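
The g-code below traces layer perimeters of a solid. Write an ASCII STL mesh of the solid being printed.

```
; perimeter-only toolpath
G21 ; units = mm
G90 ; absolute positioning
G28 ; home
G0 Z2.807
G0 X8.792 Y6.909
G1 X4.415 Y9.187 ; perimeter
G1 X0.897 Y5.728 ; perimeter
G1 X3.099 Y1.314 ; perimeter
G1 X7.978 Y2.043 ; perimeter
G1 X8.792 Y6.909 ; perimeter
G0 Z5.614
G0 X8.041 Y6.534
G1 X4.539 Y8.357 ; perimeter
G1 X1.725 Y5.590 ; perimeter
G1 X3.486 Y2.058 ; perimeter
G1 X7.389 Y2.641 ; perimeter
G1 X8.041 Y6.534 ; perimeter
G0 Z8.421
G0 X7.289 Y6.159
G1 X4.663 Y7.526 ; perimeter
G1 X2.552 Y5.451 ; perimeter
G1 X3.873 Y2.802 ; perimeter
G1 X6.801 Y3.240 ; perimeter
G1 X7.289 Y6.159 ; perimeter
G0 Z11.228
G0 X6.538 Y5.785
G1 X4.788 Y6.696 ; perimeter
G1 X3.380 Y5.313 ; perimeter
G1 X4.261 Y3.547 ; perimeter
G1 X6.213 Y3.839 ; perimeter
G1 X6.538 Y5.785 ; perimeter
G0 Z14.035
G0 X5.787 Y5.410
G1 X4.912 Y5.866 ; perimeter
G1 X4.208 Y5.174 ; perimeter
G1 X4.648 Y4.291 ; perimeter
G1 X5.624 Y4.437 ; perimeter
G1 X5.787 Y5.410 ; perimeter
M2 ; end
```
solid part
  facet normal 0.0000 0.0000 -1.0000
    outer loop
      vertex 0.069 5.867 0.000
      vertex 4.291 10.017 0.000
      vertex 9.543 7.283 0.000
    endloop
  endfacet
  facet normal 0.0000 0.0000 -1.0000
    outer loop
      vertex 2.711 0.569 0.000
      vertex 0.069 5.867 0.000
      vertex 9.543 7.283 0.000
    endloop
  endfacet
  facet normal 0.0000 0.0000 -1.0000
    outer loop
      vertex 8.566 1.444 0.000
      vertex 2.711 0.569 0.000
      vertex 9.543 7.283 0.000
    endloop
  endfacet
  facet normal 0.4488 0.8621 0.2351
    outer loop
      vertex 9.543 7.283 0.000
      vertex 4.291 10.017 0.000
      vertex 5.036 5.036 16.842
    endloop
  endfacet
  facet normal -0.6813 0.6932 0.2351
    outer loop
      vertex 4.291 10.017 0.000
      vertex 0.069 5.867 0.000
      vertex 5.036 5.036 16.842
    endloop
  endfacet
  facet normal -0.8698 -0.4338 0.2351
    outer loop
      vertex 0.069 5.867 0.000
      vertex 2.711 0.569 0.000
      vertex 5.036 5.036 16.842
    endloop
  endfacet
  facet normal 0.1437 -0.9613 0.2351
    outer loop
      vertex 2.711 0.569 0.000
      vertex 8.566 1.444 0.000
      vertex 5.036 5.036 16.842
    endloop
  endfacet
  facet normal 0.9586 -0.1604 0.2351
    outer loop
      vertex 8.566 1.444 0.000
      vertex 9.543 7.283 0.000
      vertex 5.036 5.036 16.842
    endloop
  endfacet
endsolid part

The G0 Z moves step by Δz≈2.807 mm. The G1 loops shrink linearly with z, so the solid tapers from its base footprint up to z≈16.8. Closing with a flat bottom cap and the tapered top and triangulating gives 8 facets — a regular 5-sided pyramid, base circumscribed radius ≈ 5.04 mm, apex at z ≈ 16.8 mm.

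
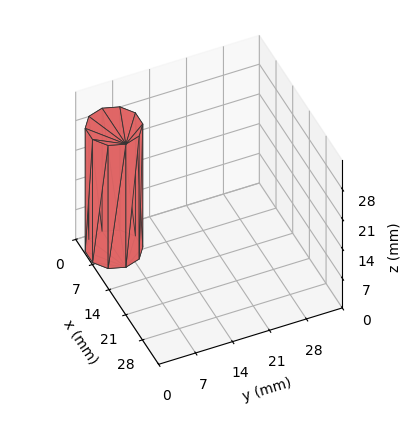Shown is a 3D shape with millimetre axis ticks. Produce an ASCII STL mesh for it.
Reading the render: the shape is a regular 10-sided prism (a cylinder approximated with 10 flat sides), circumscribed radius ≈ 5 mm, height ≈ 29 mm (dimensions read to the nearest mm from the axis ticks). For the STL, each face is triangulated and given an outward normal.

solid part
  facet normal 0.0000 0.0000 -1.0000
    outer loop
      vertex 6.545 9.755 0.000
      vertex 9.045 7.939 0.000
      vertex 10.000 5.000 0.000
    endloop
  endfacet
  facet normal 0.0000 0.0000 -1.0000
    outer loop
      vertex 3.455 9.755 0.000
      vertex 6.545 9.755 0.000
      vertex 10.000 5.000 0.000
    endloop
  endfacet
  facet normal 0.0000 0.0000 -1.0000
    outer loop
      vertex 0.955 7.939 0.000
      vertex 3.455 9.755 0.000
      vertex 10.000 5.000 0.000
    endloop
  endfacet
  facet normal 0.0000 0.0000 -1.0000
    outer loop
      vertex 0.000 5.000 0.000
      vertex 0.955 7.939 0.000
      vertex 10.000 5.000 0.000
    endloop
  endfacet
  facet normal 0.0000 0.0000 -1.0000
    outer loop
      vertex 0.955 2.061 0.000
      vertex 0.000 5.000 0.000
      vertex 10.000 5.000 0.000
    endloop
  endfacet
  facet normal 0.0000 0.0000 -1.0000
    outer loop
      vertex 3.455 0.245 0.000
      vertex 0.955 2.061 0.000
      vertex 10.000 5.000 0.000
    endloop
  endfacet
  facet normal 0.0000 0.0000 -1.0000
    outer loop
      vertex 6.545 0.245 0.000
      vertex 3.455 0.245 0.000
      vertex 10.000 5.000 0.000
    endloop
  endfacet
  facet normal 0.0000 0.0000 -1.0000
    outer loop
      vertex 9.045 2.061 0.000
      vertex 6.545 0.245 0.000
      vertex 10.000 5.000 0.000
    endloop
  endfacet
  facet normal 0.0000 0.0000 1.0000
    outer loop
      vertex 10.000 5.000 29.000
      vertex 9.045 7.939 29.000
      vertex 6.545 9.755 29.000
    endloop
  endfacet
  facet normal 0.0000 0.0000 1.0000
    outer loop
      vertex 10.000 5.000 29.000
      vertex 6.545 9.755 29.000
      vertex 3.455 9.755 29.000
    endloop
  endfacet
  facet normal 0.0000 0.0000 1.0000
    outer loop
      vertex 10.000 5.000 29.000
      vertex 3.455 9.755 29.000
      vertex 0.955 7.939 29.000
    endloop
  endfacet
  facet normal 0.0000 0.0000 1.0000
    outer loop
      vertex 10.000 5.000 29.000
      vertex 0.955 7.939 29.000
      vertex 0.000 5.000 29.000
    endloop
  endfacet
  facet normal 0.0000 0.0000 1.0000
    outer loop
      vertex 10.000 5.000 29.000
      vertex 0.000 5.000 29.000
      vertex 0.955 2.061 29.000
    endloop
  endfacet
  facet normal 0.0000 0.0000 1.0000
    outer loop
      vertex 10.000 5.000 29.000
      vertex 0.955 2.061 29.000
      vertex 3.455 0.245 29.000
    endloop
  endfacet
  facet normal 0.0000 0.0000 1.0000
    outer loop
      vertex 10.000 5.000 29.000
      vertex 3.455 0.245 29.000
      vertex 6.545 0.245 29.000
    endloop
  endfacet
  facet normal 0.0000 0.0000 1.0000
    outer loop
      vertex 10.000 5.000 29.000
      vertex 6.545 0.245 29.000
      vertex 9.045 2.061 29.000
    endloop
  endfacet
  facet normal 0.9511 0.3090 0.0000
    outer loop
      vertex 10.000 5.000 0.000
      vertex 9.045 7.939 0.000
      vertex 9.045 7.939 29.000
    endloop
  endfacet
  facet normal 0.9511 0.3090 0.0000
    outer loop
      vertex 10.000 5.000 0.000
      vertex 9.045 7.939 29.000
      vertex 10.000 5.000 29.000
    endloop
  endfacet
  facet normal 0.5877 0.8091 0.0000
    outer loop
      vertex 9.045 7.939 0.000
      vertex 6.545 9.755 0.000
      vertex 6.545 9.755 29.000
    endloop
  endfacet
  facet normal 0.5877 0.8091 0.0000
    outer loop
      vertex 9.045 7.939 0.000
      vertex 6.545 9.755 29.000
      vertex 9.045 7.939 29.000
    endloop
  endfacet
  facet normal 0.0000 1.0000 0.0000
    outer loop
      vertex 6.545 9.755 0.000
      vertex 3.455 9.755 0.000
      vertex 3.455 9.755 29.000
    endloop
  endfacet
  facet normal 0.0000 1.0000 0.0000
    outer loop
      vertex 6.545 9.755 0.000
      vertex 3.455 9.755 29.000
      vertex 6.545 9.755 29.000
    endloop
  endfacet
  facet normal -0.5877 0.8091 0.0000
    outer loop
      vertex 3.455 9.755 0.000
      vertex 0.955 7.939 0.000
      vertex 0.955 7.939 29.000
    endloop
  endfacet
  facet normal -0.5877 0.8091 0.0000
    outer loop
      vertex 3.455 9.755 0.000
      vertex 0.955 7.939 29.000
      vertex 3.455 9.755 29.000
    endloop
  endfacet
  facet normal -0.9511 0.3090 0.0000
    outer loop
      vertex 0.955 7.939 0.000
      vertex 0.000 5.000 0.000
      vertex 0.000 5.000 29.000
    endloop
  endfacet
  facet normal -0.9511 0.3090 0.0000
    outer loop
      vertex 0.955 7.939 0.000
      vertex 0.000 5.000 29.000
      vertex 0.955 7.939 29.000
    endloop
  endfacet
  facet normal -0.9511 -0.3090 0.0000
    outer loop
      vertex 0.000 5.000 0.000
      vertex 0.955 2.061 0.000
      vertex 0.955 2.061 29.000
    endloop
  endfacet
  facet normal -0.9511 -0.3090 0.0000
    outer loop
      vertex 0.000 5.000 0.000
      vertex 0.955 2.061 29.000
      vertex 0.000 5.000 29.000
    endloop
  endfacet
  facet normal -0.5877 -0.8091 0.0000
    outer loop
      vertex 0.955 2.061 0.000
      vertex 3.455 0.245 0.000
      vertex 3.455 0.245 29.000
    endloop
  endfacet
  facet normal -0.5877 -0.8091 0.0000
    outer loop
      vertex 0.955 2.061 0.000
      vertex 3.455 0.245 29.000
      vertex 0.955 2.061 29.000
    endloop
  endfacet
  facet normal 0.0000 -1.0000 0.0000
    outer loop
      vertex 3.455 0.245 0.000
      vertex 6.545 0.245 0.000
      vertex 6.545 0.245 29.000
    endloop
  endfacet
  facet normal 0.0000 -1.0000 0.0000
    outer loop
      vertex 3.455 0.245 0.000
      vertex 6.545 0.245 29.000
      vertex 3.455 0.245 29.000
    endloop
  endfacet
  facet normal 0.5877 -0.8091 0.0000
    outer loop
      vertex 6.545 0.245 0.000
      vertex 9.045 2.061 0.000
      vertex 9.045 2.061 29.000
    endloop
  endfacet
  facet normal 0.5877 -0.8091 0.0000
    outer loop
      vertex 6.545 0.245 0.000
      vertex 9.045 2.061 29.000
      vertex 6.545 0.245 29.000
    endloop
  endfacet
  facet normal 0.9511 -0.3090 0.0000
    outer loop
      vertex 9.045 2.061 0.000
      vertex 10.000 5.000 0.000
      vertex 10.000 5.000 29.000
    endloop
  endfacet
  facet normal 0.9511 -0.3090 0.0000
    outer loop
      vertex 9.045 2.061 0.000
      vertex 10.000 5.000 29.000
      vertex 9.045 2.061 29.000
    endloop
  endfacet
endsolid part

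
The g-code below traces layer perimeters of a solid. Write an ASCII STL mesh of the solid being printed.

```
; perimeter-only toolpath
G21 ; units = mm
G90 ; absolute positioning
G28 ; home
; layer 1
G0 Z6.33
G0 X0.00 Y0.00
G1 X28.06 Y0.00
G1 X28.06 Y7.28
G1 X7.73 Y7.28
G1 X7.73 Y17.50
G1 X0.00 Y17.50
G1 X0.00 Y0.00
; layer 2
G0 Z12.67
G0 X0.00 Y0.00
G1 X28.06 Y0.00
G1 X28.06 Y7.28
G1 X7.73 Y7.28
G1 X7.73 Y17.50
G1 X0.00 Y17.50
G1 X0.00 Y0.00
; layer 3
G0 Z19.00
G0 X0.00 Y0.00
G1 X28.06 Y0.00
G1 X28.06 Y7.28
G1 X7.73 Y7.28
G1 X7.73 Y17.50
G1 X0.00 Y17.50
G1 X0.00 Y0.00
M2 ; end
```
solid part
  facet normal 0.0000 0.0000 -1.0000
    outer loop
      vertex 28.06 7.28 0.00
      vertex 28.06 0.00 0.00
      vertex 0.00 0.00 0.00
    endloop
  endfacet
  facet normal 0.0000 0.0000 -1.0000
    outer loop
      vertex 7.73 7.28 0.00
      vertex 28.06 7.28 0.00
      vertex 0.00 0.00 0.00
    endloop
  endfacet
  facet normal 0.0000 0.0000 -1.0000
    outer loop
      vertex 7.73 17.50 0.00
      vertex 7.73 7.28 0.00
      vertex 0.00 0.00 0.00
    endloop
  endfacet
  facet normal 0.0000 0.0000 -1.0000
    outer loop
      vertex 0.00 17.50 0.00
      vertex 7.73 17.50 0.00
      vertex 0.00 0.00 0.00
    endloop
  endfacet
  facet normal 0.0000 0.0000 1.0000
    outer loop
      vertex 0.00 0.00 19.00
      vertex 28.06 0.00 19.00
      vertex 28.06 7.28 19.00
    endloop
  endfacet
  facet normal 0.0000 0.0000 1.0000
    outer loop
      vertex 0.00 0.00 19.00
      vertex 28.06 7.28 19.00
      vertex 7.73 7.28 19.00
    endloop
  endfacet
  facet normal 0.0000 0.0000 1.0000
    outer loop
      vertex 0.00 0.00 19.00
      vertex 7.73 7.28 19.00
      vertex 7.73 17.50 19.00
    endloop
  endfacet
  facet normal 0.0000 0.0000 1.0000
    outer loop
      vertex 0.00 0.00 19.00
      vertex 7.73 17.50 19.00
      vertex 0.00 17.50 19.00
    endloop
  endfacet
  facet normal 0.0000 -1.0000 0.0000
    outer loop
      vertex 0.00 0.00 0.00
      vertex 28.06 0.00 0.00
      vertex 28.06 0.00 19.00
    endloop
  endfacet
  facet normal 0.0000 -1.0000 0.0000
    outer loop
      vertex 0.00 0.00 0.00
      vertex 28.06 0.00 19.00
      vertex 0.00 0.00 19.00
    endloop
  endfacet
  facet normal 1.0000 0.0000 0.0000
    outer loop
      vertex 28.06 0.00 0.00
      vertex 28.06 7.28 0.00
      vertex 28.06 7.28 19.00
    endloop
  endfacet
  facet normal 1.0000 0.0000 0.0000
    outer loop
      vertex 28.06 0.00 0.00
      vertex 28.06 7.28 19.00
      vertex 28.06 0.00 19.00
    endloop
  endfacet
  facet normal 0.0000 1.0000 0.0000
    outer loop
      vertex 28.06 7.28 0.00
      vertex 7.73 7.28 0.00
      vertex 7.73 7.28 19.00
    endloop
  endfacet
  facet normal 0.0000 1.0000 0.0000
    outer loop
      vertex 28.06 7.28 0.00
      vertex 7.73 7.28 19.00
      vertex 28.06 7.28 19.00
    endloop
  endfacet
  facet normal 1.0000 0.0000 0.0000
    outer loop
      vertex 7.73 7.28 0.00
      vertex 7.73 17.50 0.00
      vertex 7.73 17.50 19.00
    endloop
  endfacet
  facet normal 1.0000 0.0000 0.0000
    outer loop
      vertex 7.73 7.28 0.00
      vertex 7.73 17.50 19.00
      vertex 7.73 7.28 19.00
    endloop
  endfacet
  facet normal 0.0000 1.0000 0.0000
    outer loop
      vertex 7.73 17.50 0.00
      vertex 0.00 17.50 0.00
      vertex 0.00 17.50 19.00
    endloop
  endfacet
  facet normal 0.0000 1.0000 0.0000
    outer loop
      vertex 7.73 17.50 0.00
      vertex 0.00 17.50 19.00
      vertex 7.73 17.50 19.00
    endloop
  endfacet
  facet normal -1.0000 0.0000 0.0000
    outer loop
      vertex 0.00 17.50 0.00
      vertex 0.00 0.00 0.00
      vertex 0.00 0.00 19.00
    endloop
  endfacet
  facet normal -1.0000 0.0000 0.0000
    outer loop
      vertex 0.00 17.50 0.00
      vertex 0.00 0.00 19.00
      vertex 0.00 17.50 19.00
    endloop
  endfacet
endsolid part

The G0 Z moves step by Δz≈6.33 mm. Every layer's G1 loop is the same polygon, so the solid is a straight extrusion of it from z=0 to z≈19. Closing with flat bottom and top caps and triangulating gives 20 facets — an L-shaped prism: outer 28.1 × 17.5 mm, arm thicknesses ≈ 7.28 mm (horizontal) and 7.73 mm (vertical), extruded 19 mm in z.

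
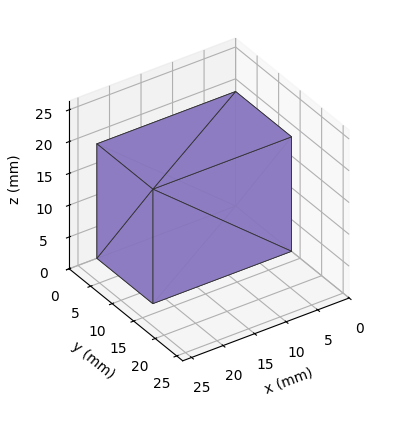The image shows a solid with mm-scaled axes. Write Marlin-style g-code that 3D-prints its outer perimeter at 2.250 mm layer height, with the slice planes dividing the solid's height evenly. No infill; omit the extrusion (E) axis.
Reading the render: the shape is a rectangular box, roughly 22 × 13 mm footprint and 18 mm tall (dimensions read to the nearest mm from the axis ticks). For the g-code, the solid's height is divided into equal slices at the stated Δz and each level perimeter traced with G1 moves after a G0 lift.

; perimeter-only toolpath
G21 ; units = mm
G90 ; absolute positioning
G28 ; home
; layer 1
G0 Z2.250
G0 X0.000 Y0.000
G1 X22.000 Y0.000
G1 X22.000 Y13.000
G1 X0.000 Y13.000
G1 X0.000 Y0.000
; layer 2
G0 Z4.500
G0 X0.000 Y0.000
G1 X22.000 Y0.000
G1 X22.000 Y13.000
G1 X0.000 Y13.000
G1 X0.000 Y0.000
; layer 3
G0 Z6.750
G0 X0.000 Y0.000
G1 X22.000 Y0.000
G1 X22.000 Y13.000
G1 X0.000 Y13.000
G1 X0.000 Y0.000
; layer 4
G0 Z9.000
G0 X0.000 Y0.000
G1 X22.000 Y0.000
G1 X22.000 Y13.000
G1 X0.000 Y13.000
G1 X0.000 Y0.000
; layer 5
G0 Z11.250
G0 X0.000 Y0.000
G1 X22.000 Y0.000
G1 X22.000 Y13.000
G1 X0.000 Y13.000
G1 X0.000 Y0.000
; layer 6
G0 Z13.500
G0 X0.000 Y0.000
G1 X22.000 Y0.000
G1 X22.000 Y13.000
G1 X0.000 Y13.000
G1 X0.000 Y0.000
; layer 7
G0 Z15.750
G0 X0.000 Y0.000
G1 X22.000 Y0.000
G1 X22.000 Y13.000
G1 X0.000 Y13.000
G1 X0.000 Y0.000
; layer 8
G0 Z18.000
G0 X0.000 Y0.000
G1 X22.000 Y0.000
G1 X22.000 Y13.000
G1 X0.000 Y13.000
G1 X0.000 Y0.000
M2 ; end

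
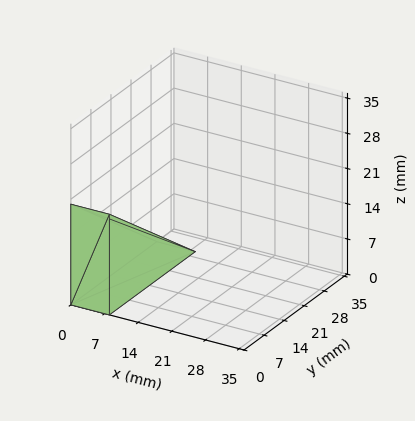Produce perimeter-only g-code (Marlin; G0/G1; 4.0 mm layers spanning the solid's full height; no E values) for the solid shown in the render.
Reading the render: the shape is a wedge (ramp): 8 × 30 mm base, rising to 20 mm along the y=0 edge and sloping linearly to z=0 at y=30 (dimensions read to the nearest mm from the axis ticks). For the g-code, the solid's height is divided into equal slices at the stated Δz and each level perimeter traced with G1 moves after a G0 lift.

; perimeter-only toolpath
G21 ; units = mm
G90 ; absolute positioning
G28 ; home
; layer 1
G0 Z4.0
G0 X0.0 Y0.0
G1 X8.0 Y0.0
G1 X8.0 Y24.0
G1 X0.0 Y24.0
G1 X0.0 Y0.0
; layer 2
G0 Z8.0
G0 X0.0 Y0.0
G1 X8.0 Y0.0
G1 X8.0 Y18.0
G1 X0.0 Y18.0
G1 X0.0 Y0.0
; layer 3
G0 Z12.0
G0 X0.0 Y0.0
G1 X8.0 Y0.0
G1 X8.0 Y12.0
G1 X0.0 Y12.0
G1 X0.0 Y0.0
; layer 4
G0 Z16.0
G0 X0.0 Y0.0
G1 X8.0 Y0.0
G1 X8.0 Y6.0
G1 X0.0 Y6.0
G1 X0.0 Y0.0
M2 ; end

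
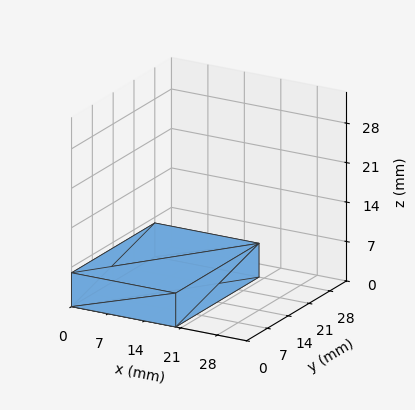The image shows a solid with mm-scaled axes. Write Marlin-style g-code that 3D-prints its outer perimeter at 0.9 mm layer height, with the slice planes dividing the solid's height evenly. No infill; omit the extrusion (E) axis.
Reading the render: the shape is a rectangular box, roughly 20 × 28 mm footprint and 6 mm tall (dimensions read to the nearest mm from the axis ticks). For the g-code, the solid's height is divided into equal slices at the stated Δz and each level perimeter traced with G1 moves after a G0 lift.

; perimeter-only toolpath
G21 ; units = mm
G90 ; absolute positioning
G28 ; home
; layer 1
G0 Z0.9
G0 X0.0 Y0.0
G1 X20.0 Y0.0
G1 X20.0 Y28.0
G1 X0.0 Y28.0
G1 X0.0 Y0.0
; layer 2
G0 Z1.7
G0 X0.0 Y0.0
G1 X20.0 Y0.0
G1 X20.0 Y28.0
G1 X0.0 Y28.0
G1 X0.0 Y0.0
; layer 3
G0 Z2.6
G0 X0.0 Y0.0
G1 X20.0 Y0.0
G1 X20.0 Y28.0
G1 X0.0 Y28.0
G1 X0.0 Y0.0
; layer 4
G0 Z3.4
G0 X0.0 Y0.0
G1 X20.0 Y0.0
G1 X20.0 Y28.0
G1 X0.0 Y28.0
G1 X0.0 Y0.0
; layer 5
G0 Z4.3
G0 X0.0 Y0.0
G1 X20.0 Y0.0
G1 X20.0 Y28.0
G1 X0.0 Y28.0
G1 X0.0 Y0.0
; layer 6
G0 Z5.1
G0 X0.0 Y0.0
G1 X20.0 Y0.0
G1 X20.0 Y28.0
G1 X0.0 Y28.0
G1 X0.0 Y0.0
; layer 7
G0 Z6.0
G0 X0.0 Y0.0
G1 X20.0 Y0.0
G1 X20.0 Y28.0
G1 X0.0 Y28.0
G1 X0.0 Y0.0
M2 ; end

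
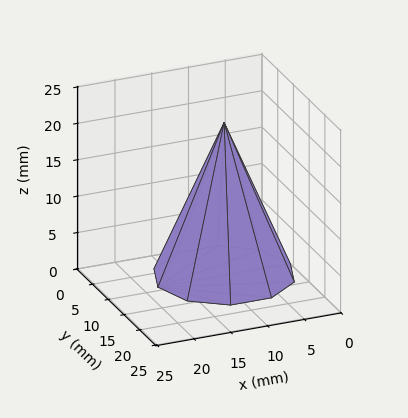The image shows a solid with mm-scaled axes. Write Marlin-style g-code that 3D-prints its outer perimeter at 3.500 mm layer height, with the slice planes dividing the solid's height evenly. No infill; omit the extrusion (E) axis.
Reading the render: the shape is a regular 10-sided pyramid, base circumscribed radius ≈ 9 mm, apex at z ≈ 21 mm (dimensions read to the nearest mm from the axis ticks). For the g-code, the solid's height is divided into equal slices at the stated Δz and each level perimeter traced with G1 moves after a G0 lift.

; perimeter-only toolpath
G21 ; units = mm
G90 ; absolute positioning
G28 ; home
; layer 1
G0 Z3.500
G0 X16.500 Y9.000
G1 X15.067 Y13.408
G1 X11.318 Y16.133
G1 X6.682 Y16.133
G1 X2.932 Y13.408
G1 X1.500 Y9.000
G1 X2.932 Y4.592
G1 X6.682 Y1.867
G1 X11.318 Y1.867
G1 X15.067 Y4.592
G1 X16.500 Y9.000
; layer 2
G0 Z7.000
G0 X15.000 Y9.000
G1 X13.854 Y12.527
G1 X10.854 Y14.707
G1 X7.146 Y14.707
G1 X4.146 Y12.527
G1 X3.000 Y9.000
G1 X4.146 Y5.473
G1 X7.146 Y3.293
G1 X10.854 Y3.293
G1 X13.854 Y5.473
G1 X15.000 Y9.000
; layer 3
G0 Z10.500
G0 X13.500 Y9.000
G1 X12.640 Y11.645
G1 X10.390 Y13.280
G1 X7.610 Y13.280
G1 X5.359 Y11.645
G1 X4.500 Y9.000
G1 X5.359 Y6.355
G1 X7.610 Y4.720
G1 X10.390 Y4.720
G1 X12.640 Y6.355
G1 X13.500 Y9.000
; layer 4
G0 Z14.000
G0 X12.000 Y9.000
G1 X11.427 Y10.763
G1 X9.927 Y11.853
G1 X8.073 Y11.853
G1 X6.573 Y10.763
G1 X6.000 Y9.000
G1 X6.573 Y7.237
G1 X8.073 Y6.147
G1 X9.927 Y6.147
G1 X11.427 Y7.237
G1 X12.000 Y9.000
; layer 5
G0 Z17.500
G0 X10.500 Y9.000
G1 X10.213 Y9.882
G1 X9.463 Y10.427
G1 X8.537 Y10.427
G1 X7.787 Y9.882
G1 X7.500 Y9.000
G1 X7.787 Y8.118
G1 X8.537 Y7.573
G1 X9.463 Y7.573
G1 X10.213 Y8.118
G1 X10.500 Y9.000
M2 ; end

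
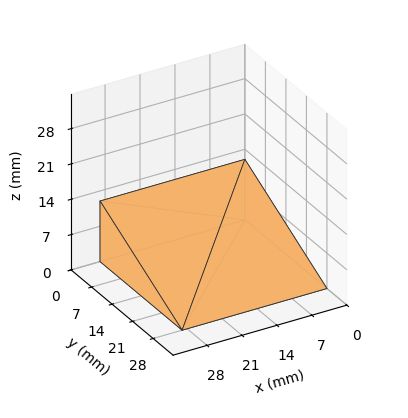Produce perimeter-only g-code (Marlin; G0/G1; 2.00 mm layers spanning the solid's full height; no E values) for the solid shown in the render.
Reading the render: the shape is a wedge (ramp): 29 × 28 mm base, rising to 12 mm along the y=0 edge and sloping linearly to z=0 at y=28 (dimensions read to the nearest mm from the axis ticks). For the g-code, the solid's height is divided into equal slices at the stated Δz and each level perimeter traced with G1 moves after a G0 lift.

; perimeter-only toolpath
G21 ; units = mm
G90 ; absolute positioning
G28 ; home
; layer 1
G0 Z2.00
G0 X0.00 Y0.00
G1 X29.00 Y0.00
G1 X29.00 Y23.33
G1 X0.00 Y23.33
G1 X0.00 Y0.00
; layer 2
G0 Z4.00
G0 X0.00 Y0.00
G1 X29.00 Y0.00
G1 X29.00 Y18.67
G1 X0.00 Y18.67
G1 X0.00 Y0.00
; layer 3
G0 Z6.00
G0 X0.00 Y0.00
G1 X29.00 Y0.00
G1 X29.00 Y14.00
G1 X0.00 Y14.00
G1 X0.00 Y0.00
; layer 4
G0 Z8.00
G0 X0.00 Y0.00
G1 X29.00 Y0.00
G1 X29.00 Y9.33
G1 X0.00 Y9.33
G1 X0.00 Y0.00
; layer 5
G0 Z10.00
G0 X0.00 Y0.00
G1 X29.00 Y0.00
G1 X29.00 Y4.67
G1 X0.00 Y4.67
G1 X0.00 Y0.00
M2 ; end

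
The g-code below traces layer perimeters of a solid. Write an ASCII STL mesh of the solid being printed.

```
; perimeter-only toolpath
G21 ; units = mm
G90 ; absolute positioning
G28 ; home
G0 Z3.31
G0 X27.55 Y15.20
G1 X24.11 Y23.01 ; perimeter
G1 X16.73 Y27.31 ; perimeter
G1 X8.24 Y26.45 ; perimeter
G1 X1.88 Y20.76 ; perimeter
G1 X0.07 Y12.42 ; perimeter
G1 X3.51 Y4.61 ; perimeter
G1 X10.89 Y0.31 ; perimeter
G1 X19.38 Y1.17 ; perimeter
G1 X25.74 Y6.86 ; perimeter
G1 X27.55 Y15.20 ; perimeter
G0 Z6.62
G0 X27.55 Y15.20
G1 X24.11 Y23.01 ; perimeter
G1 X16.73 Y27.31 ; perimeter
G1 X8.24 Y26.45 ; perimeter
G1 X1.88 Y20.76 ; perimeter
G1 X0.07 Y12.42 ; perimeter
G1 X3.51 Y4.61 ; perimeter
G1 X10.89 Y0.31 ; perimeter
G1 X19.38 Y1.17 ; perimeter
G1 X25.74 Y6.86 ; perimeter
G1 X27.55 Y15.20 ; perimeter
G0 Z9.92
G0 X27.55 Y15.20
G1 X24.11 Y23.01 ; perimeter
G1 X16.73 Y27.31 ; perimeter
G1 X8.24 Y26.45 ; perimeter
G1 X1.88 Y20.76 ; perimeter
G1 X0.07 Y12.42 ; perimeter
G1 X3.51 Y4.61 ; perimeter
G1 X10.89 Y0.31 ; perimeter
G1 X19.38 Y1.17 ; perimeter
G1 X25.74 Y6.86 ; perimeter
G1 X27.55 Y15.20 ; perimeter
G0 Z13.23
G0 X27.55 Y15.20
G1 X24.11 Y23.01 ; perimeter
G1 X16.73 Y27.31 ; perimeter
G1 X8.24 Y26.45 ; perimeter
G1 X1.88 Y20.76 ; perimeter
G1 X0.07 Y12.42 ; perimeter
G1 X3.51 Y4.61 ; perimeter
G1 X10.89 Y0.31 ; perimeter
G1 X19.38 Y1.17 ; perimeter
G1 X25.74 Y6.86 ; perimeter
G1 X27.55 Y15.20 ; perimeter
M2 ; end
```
solid part
  facet normal 0.0000 0.0000 -1.0000
    outer loop
      vertex 16.73 27.31 0.00
      vertex 24.11 23.01 0.00
      vertex 27.55 15.20 0.00
    endloop
  endfacet
  facet normal 0.0000 0.0000 -1.0000
    outer loop
      vertex 8.24 26.45 0.00
      vertex 16.73 27.31 0.00
      vertex 27.55 15.20 0.00
    endloop
  endfacet
  facet normal 0.0000 0.0000 -1.0000
    outer loop
      vertex 1.88 20.76 0.00
      vertex 8.24 26.45 0.00
      vertex 27.55 15.20 0.00
    endloop
  endfacet
  facet normal 0.0000 0.0000 -1.0000
    outer loop
      vertex 0.07 12.42 0.00
      vertex 1.88 20.76 0.00
      vertex 27.55 15.20 0.00
    endloop
  endfacet
  facet normal 0.0000 0.0000 -1.0000
    outer loop
      vertex 3.51 4.61 0.00
      vertex 0.07 12.42 0.00
      vertex 27.55 15.20 0.00
    endloop
  endfacet
  facet normal 0.0000 0.0000 -1.0000
    outer loop
      vertex 10.89 0.31 0.00
      vertex 3.51 4.61 0.00
      vertex 27.55 15.20 0.00
    endloop
  endfacet
  facet normal 0.0000 0.0000 -1.0000
    outer loop
      vertex 19.38 1.17 0.00
      vertex 10.89 0.31 0.00
      vertex 27.55 15.20 0.00
    endloop
  endfacet
  facet normal 0.0000 0.0000 -1.0000
    outer loop
      vertex 25.74 6.86 0.00
      vertex 19.38 1.17 0.00
      vertex 27.55 15.20 0.00
    endloop
  endfacet
  facet normal 0.0000 0.0000 1.0000
    outer loop
      vertex 27.55 15.20 13.23
      vertex 24.11 23.01 13.23
      vertex 16.73 27.31 13.23
    endloop
  endfacet
  facet normal 0.0000 0.0000 1.0000
    outer loop
      vertex 27.55 15.20 13.23
      vertex 16.73 27.31 13.23
      vertex 8.24 26.45 13.23
    endloop
  endfacet
  facet normal 0.0000 0.0000 1.0000
    outer loop
      vertex 27.55 15.20 13.23
      vertex 8.24 26.45 13.23
      vertex 1.88 20.76 13.23
    endloop
  endfacet
  facet normal 0.0000 0.0000 1.0000
    outer loop
      vertex 27.55 15.20 13.23
      vertex 1.88 20.76 13.23
      vertex 0.07 12.42 13.23
    endloop
  endfacet
  facet normal 0.0000 0.0000 1.0000
    outer loop
      vertex 27.55 15.20 13.23
      vertex 0.07 12.42 13.23
      vertex 3.51 4.61 13.23
    endloop
  endfacet
  facet normal 0.0000 0.0000 1.0000
    outer loop
      vertex 27.55 15.20 13.23
      vertex 3.51 4.61 13.23
      vertex 10.89 0.31 13.23
    endloop
  endfacet
  facet normal 0.0000 0.0000 1.0000
    outer loop
      vertex 27.55 15.20 13.23
      vertex 10.89 0.31 13.23
      vertex 19.38 1.17 13.23
    endloop
  endfacet
  facet normal 0.0000 0.0000 1.0000
    outer loop
      vertex 27.55 15.20 13.23
      vertex 19.38 1.17 13.23
      vertex 25.74 6.86 13.23
    endloop
  endfacet
  facet normal 0.9152 0.4031 0.0000
    outer loop
      vertex 27.55 15.20 0.00
      vertex 24.11 23.01 0.00
      vertex 24.11 23.01 13.23
    endloop
  endfacet
  facet normal 0.9152 0.4031 0.0000
    outer loop
      vertex 27.55 15.20 0.00
      vertex 24.11 23.01 13.23
      vertex 27.55 15.20 13.23
    endloop
  endfacet
  facet normal 0.5034 0.8640 0.0000
    outer loop
      vertex 24.11 23.01 0.00
      vertex 16.73 27.31 0.00
      vertex 16.73 27.31 13.23
    endloop
  endfacet
  facet normal 0.5034 0.8640 0.0000
    outer loop
      vertex 24.11 23.01 0.00
      vertex 16.73 27.31 13.23
      vertex 24.11 23.01 13.23
    endloop
  endfacet
  facet normal -0.1008 0.9949 0.0000
    outer loop
      vertex 16.73 27.31 0.00
      vertex 8.24 26.45 0.00
      vertex 8.24 26.45 13.23
    endloop
  endfacet
  facet normal -0.1008 0.9949 0.0000
    outer loop
      vertex 16.73 27.31 0.00
      vertex 8.24 26.45 13.23
      vertex 16.73 27.31 13.23
    endloop
  endfacet
  facet normal -0.6668 0.7453 0.0000
    outer loop
      vertex 8.24 26.45 0.00
      vertex 1.88 20.76 0.00
      vertex 1.88 20.76 13.23
    endloop
  endfacet
  facet normal -0.6668 0.7453 0.0000
    outer loop
      vertex 8.24 26.45 0.00
      vertex 1.88 20.76 13.23
      vertex 8.24 26.45 13.23
    endloop
  endfacet
  facet normal -0.9773 0.2121 0.0000
    outer loop
      vertex 1.88 20.76 0.00
      vertex 0.07 12.42 0.00
      vertex 0.07 12.42 13.23
    endloop
  endfacet
  facet normal -0.9773 0.2121 0.0000
    outer loop
      vertex 1.88 20.76 0.00
      vertex 0.07 12.42 13.23
      vertex 1.88 20.76 13.23
    endloop
  endfacet
  facet normal -0.9152 -0.4031 0.0000
    outer loop
      vertex 0.07 12.42 0.00
      vertex 3.51 4.61 0.00
      vertex 3.51 4.61 13.23
    endloop
  endfacet
  facet normal -0.9152 -0.4031 0.0000
    outer loop
      vertex 0.07 12.42 0.00
      vertex 3.51 4.61 13.23
      vertex 0.07 12.42 13.23
    endloop
  endfacet
  facet normal -0.5034 -0.8640 0.0000
    outer loop
      vertex 3.51 4.61 0.00
      vertex 10.89 0.31 0.00
      vertex 10.89 0.31 13.23
    endloop
  endfacet
  facet normal -0.5034 -0.8640 0.0000
    outer loop
      vertex 3.51 4.61 0.00
      vertex 10.89 0.31 13.23
      vertex 3.51 4.61 13.23
    endloop
  endfacet
  facet normal 0.1008 -0.9949 0.0000
    outer loop
      vertex 10.89 0.31 0.00
      vertex 19.38 1.17 0.00
      vertex 19.38 1.17 13.23
    endloop
  endfacet
  facet normal 0.1008 -0.9949 0.0000
    outer loop
      vertex 10.89 0.31 0.00
      vertex 19.38 1.17 13.23
      vertex 10.89 0.31 13.23
    endloop
  endfacet
  facet normal 0.6668 -0.7453 0.0000
    outer loop
      vertex 19.38 1.17 0.00
      vertex 25.74 6.86 0.00
      vertex 25.74 6.86 13.23
    endloop
  endfacet
  facet normal 0.6668 -0.7453 0.0000
    outer loop
      vertex 19.38 1.17 0.00
      vertex 25.74 6.86 13.23
      vertex 19.38 1.17 13.23
    endloop
  endfacet
  facet normal 0.9773 -0.2121 0.0000
    outer loop
      vertex 25.74 6.86 0.00
      vertex 27.55 15.20 0.00
      vertex 27.55 15.20 13.23
    endloop
  endfacet
  facet normal 0.9773 -0.2121 0.0000
    outer loop
      vertex 25.74 6.86 0.00
      vertex 27.55 15.20 13.23
      vertex 25.74 6.86 13.23
    endloop
  endfacet
endsolid part

The G0 Z moves step by Δz≈3.31 mm. Every layer's G1 loop is the same polygon, so the solid is a straight extrusion of it from z=0 to z≈13.2. Closing with flat bottom and top caps and triangulating gives 36 facets — a regular 10-sided prism (a cylinder approximated with 10 flat sides), circumscribed radius ≈ 13.8 mm, height ≈ 13.2 mm.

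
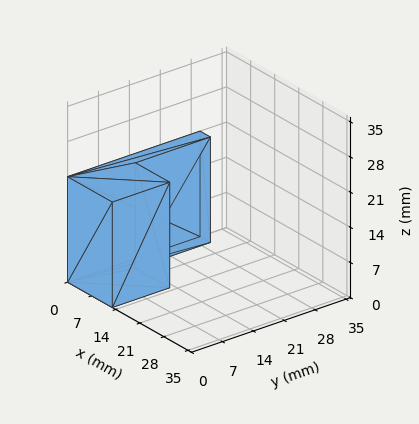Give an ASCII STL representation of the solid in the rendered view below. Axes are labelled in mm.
Reading the render: the shape is an L-shaped prism: outer 13 × 30 mm, arm thicknesses ≈ 13 mm (horizontal) and 3 mm (vertical), extruded 21 mm in z (dimensions read to the nearest mm from the axis ticks). For the STL, each face is triangulated and given an outward normal.

solid part
  facet normal 0.0000 0.0000 -1.0000
    outer loop
      vertex 13.00 13.00 0.00
      vertex 13.00 0.00 0.00
      vertex 0.00 0.00 0.00
    endloop
  endfacet
  facet normal 0.0000 0.0000 -1.0000
    outer loop
      vertex 3.00 13.00 0.00
      vertex 13.00 13.00 0.00
      vertex 0.00 0.00 0.00
    endloop
  endfacet
  facet normal 0.0000 0.0000 -1.0000
    outer loop
      vertex 3.00 30.00 0.00
      vertex 3.00 13.00 0.00
      vertex 0.00 0.00 0.00
    endloop
  endfacet
  facet normal 0.0000 0.0000 -1.0000
    outer loop
      vertex 0.00 30.00 0.00
      vertex 3.00 30.00 0.00
      vertex 0.00 0.00 0.00
    endloop
  endfacet
  facet normal 0.0000 0.0000 1.0000
    outer loop
      vertex 0.00 0.00 21.00
      vertex 13.00 0.00 21.00
      vertex 13.00 13.00 21.00
    endloop
  endfacet
  facet normal 0.0000 0.0000 1.0000
    outer loop
      vertex 0.00 0.00 21.00
      vertex 13.00 13.00 21.00
      vertex 3.00 13.00 21.00
    endloop
  endfacet
  facet normal 0.0000 0.0000 1.0000
    outer loop
      vertex 0.00 0.00 21.00
      vertex 3.00 13.00 21.00
      vertex 3.00 30.00 21.00
    endloop
  endfacet
  facet normal 0.0000 0.0000 1.0000
    outer loop
      vertex 0.00 0.00 21.00
      vertex 3.00 30.00 21.00
      vertex 0.00 30.00 21.00
    endloop
  endfacet
  facet normal 0.0000 -1.0000 0.0000
    outer loop
      vertex 0.00 0.00 0.00
      vertex 13.00 0.00 0.00
      vertex 13.00 0.00 21.00
    endloop
  endfacet
  facet normal 0.0000 -1.0000 0.0000
    outer loop
      vertex 0.00 0.00 0.00
      vertex 13.00 0.00 21.00
      vertex 0.00 0.00 21.00
    endloop
  endfacet
  facet normal 1.0000 0.0000 0.0000
    outer loop
      vertex 13.00 0.00 0.00
      vertex 13.00 13.00 0.00
      vertex 13.00 13.00 21.00
    endloop
  endfacet
  facet normal 1.0000 0.0000 0.0000
    outer loop
      vertex 13.00 0.00 0.00
      vertex 13.00 13.00 21.00
      vertex 13.00 0.00 21.00
    endloop
  endfacet
  facet normal 0.0000 1.0000 0.0000
    outer loop
      vertex 13.00 13.00 0.00
      vertex 3.00 13.00 0.00
      vertex 3.00 13.00 21.00
    endloop
  endfacet
  facet normal 0.0000 1.0000 0.0000
    outer loop
      vertex 13.00 13.00 0.00
      vertex 3.00 13.00 21.00
      vertex 13.00 13.00 21.00
    endloop
  endfacet
  facet normal 1.0000 0.0000 0.0000
    outer loop
      vertex 3.00 13.00 0.00
      vertex 3.00 30.00 0.00
      vertex 3.00 30.00 21.00
    endloop
  endfacet
  facet normal 1.0000 0.0000 0.0000
    outer loop
      vertex 3.00 13.00 0.00
      vertex 3.00 30.00 21.00
      vertex 3.00 13.00 21.00
    endloop
  endfacet
  facet normal 0.0000 1.0000 0.0000
    outer loop
      vertex 3.00 30.00 0.00
      vertex 0.00 30.00 0.00
      vertex 0.00 30.00 21.00
    endloop
  endfacet
  facet normal 0.0000 1.0000 0.0000
    outer loop
      vertex 3.00 30.00 0.00
      vertex 0.00 30.00 21.00
      vertex 3.00 30.00 21.00
    endloop
  endfacet
  facet normal -1.0000 0.0000 0.0000
    outer loop
      vertex 0.00 30.00 0.00
      vertex 0.00 0.00 0.00
      vertex 0.00 0.00 21.00
    endloop
  endfacet
  facet normal -1.0000 0.0000 0.0000
    outer loop
      vertex 0.00 30.00 0.00
      vertex 0.00 0.00 21.00
      vertex 0.00 30.00 21.00
    endloop
  endfacet
endsolid part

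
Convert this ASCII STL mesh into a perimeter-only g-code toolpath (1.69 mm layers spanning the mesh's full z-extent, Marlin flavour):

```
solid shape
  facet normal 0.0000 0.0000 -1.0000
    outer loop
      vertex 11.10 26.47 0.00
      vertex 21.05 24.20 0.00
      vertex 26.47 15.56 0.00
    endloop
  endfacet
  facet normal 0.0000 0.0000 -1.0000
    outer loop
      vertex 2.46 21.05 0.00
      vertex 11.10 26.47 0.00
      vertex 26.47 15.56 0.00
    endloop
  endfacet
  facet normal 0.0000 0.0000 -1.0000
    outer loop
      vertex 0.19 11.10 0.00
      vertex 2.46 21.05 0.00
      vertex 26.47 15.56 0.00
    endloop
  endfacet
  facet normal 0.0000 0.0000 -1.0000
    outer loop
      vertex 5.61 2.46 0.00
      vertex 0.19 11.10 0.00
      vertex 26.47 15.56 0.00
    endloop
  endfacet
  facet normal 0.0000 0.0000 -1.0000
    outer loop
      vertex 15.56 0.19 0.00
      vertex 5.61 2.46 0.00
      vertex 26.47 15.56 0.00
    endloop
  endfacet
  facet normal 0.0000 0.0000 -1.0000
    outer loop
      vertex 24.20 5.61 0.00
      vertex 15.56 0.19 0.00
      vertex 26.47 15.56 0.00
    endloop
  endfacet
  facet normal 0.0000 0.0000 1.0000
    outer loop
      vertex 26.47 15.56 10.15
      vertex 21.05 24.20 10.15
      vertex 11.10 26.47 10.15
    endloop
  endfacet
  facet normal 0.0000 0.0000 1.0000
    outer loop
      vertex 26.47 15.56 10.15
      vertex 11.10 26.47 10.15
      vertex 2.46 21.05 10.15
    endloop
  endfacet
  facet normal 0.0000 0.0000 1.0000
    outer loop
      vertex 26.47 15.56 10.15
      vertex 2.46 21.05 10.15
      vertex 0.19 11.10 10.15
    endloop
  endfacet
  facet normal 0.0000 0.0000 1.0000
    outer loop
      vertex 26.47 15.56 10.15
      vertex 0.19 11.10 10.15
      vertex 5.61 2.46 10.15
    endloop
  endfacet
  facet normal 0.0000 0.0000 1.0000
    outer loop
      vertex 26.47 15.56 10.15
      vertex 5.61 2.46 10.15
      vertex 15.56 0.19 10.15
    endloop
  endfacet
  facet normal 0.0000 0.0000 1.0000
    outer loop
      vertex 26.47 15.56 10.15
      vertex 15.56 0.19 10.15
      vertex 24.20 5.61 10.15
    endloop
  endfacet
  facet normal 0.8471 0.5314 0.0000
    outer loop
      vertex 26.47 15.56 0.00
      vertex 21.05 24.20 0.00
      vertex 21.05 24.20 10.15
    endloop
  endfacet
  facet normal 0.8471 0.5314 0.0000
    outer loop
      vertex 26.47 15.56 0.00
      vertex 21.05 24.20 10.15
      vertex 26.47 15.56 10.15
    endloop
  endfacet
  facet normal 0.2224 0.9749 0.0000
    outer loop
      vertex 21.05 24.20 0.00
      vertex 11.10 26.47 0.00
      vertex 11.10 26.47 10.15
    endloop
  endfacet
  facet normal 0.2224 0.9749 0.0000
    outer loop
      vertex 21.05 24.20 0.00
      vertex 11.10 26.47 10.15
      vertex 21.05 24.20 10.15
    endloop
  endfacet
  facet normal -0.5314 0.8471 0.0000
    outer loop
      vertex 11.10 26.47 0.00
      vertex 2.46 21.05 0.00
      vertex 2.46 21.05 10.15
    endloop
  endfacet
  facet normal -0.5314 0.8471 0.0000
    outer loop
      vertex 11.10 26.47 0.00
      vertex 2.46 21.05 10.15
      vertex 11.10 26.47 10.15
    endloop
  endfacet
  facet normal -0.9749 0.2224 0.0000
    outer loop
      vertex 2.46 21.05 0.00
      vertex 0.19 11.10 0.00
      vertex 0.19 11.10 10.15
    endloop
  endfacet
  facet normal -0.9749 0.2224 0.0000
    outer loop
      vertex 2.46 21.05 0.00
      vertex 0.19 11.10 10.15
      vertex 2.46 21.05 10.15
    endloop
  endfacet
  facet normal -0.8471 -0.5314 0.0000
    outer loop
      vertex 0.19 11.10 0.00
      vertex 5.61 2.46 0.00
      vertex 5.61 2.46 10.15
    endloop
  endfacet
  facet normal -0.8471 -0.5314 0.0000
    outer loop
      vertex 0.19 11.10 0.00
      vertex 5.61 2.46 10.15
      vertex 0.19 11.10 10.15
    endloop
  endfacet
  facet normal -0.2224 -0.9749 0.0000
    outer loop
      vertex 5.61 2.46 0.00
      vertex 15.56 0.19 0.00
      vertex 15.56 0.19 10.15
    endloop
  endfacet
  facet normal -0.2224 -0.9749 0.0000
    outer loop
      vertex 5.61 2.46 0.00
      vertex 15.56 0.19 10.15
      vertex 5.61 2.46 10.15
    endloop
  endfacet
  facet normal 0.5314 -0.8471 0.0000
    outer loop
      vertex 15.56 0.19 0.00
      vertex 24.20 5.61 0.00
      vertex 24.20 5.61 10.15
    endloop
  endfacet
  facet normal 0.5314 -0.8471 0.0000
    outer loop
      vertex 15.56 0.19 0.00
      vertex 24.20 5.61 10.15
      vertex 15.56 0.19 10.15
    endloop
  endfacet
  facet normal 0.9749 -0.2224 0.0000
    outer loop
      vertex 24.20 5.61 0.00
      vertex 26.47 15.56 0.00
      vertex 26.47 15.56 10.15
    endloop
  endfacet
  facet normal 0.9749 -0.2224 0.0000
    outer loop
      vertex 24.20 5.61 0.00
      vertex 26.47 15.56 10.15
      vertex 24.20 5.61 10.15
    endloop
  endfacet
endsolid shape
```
; perimeter-only toolpath
G21 ; units = mm
G90 ; absolute positioning
G28 ; home
; layer 1
G0 Z1.69
G0 X26.47 Y15.56
G1 X21.05 Y24.20
G1 X11.10 Y26.47
G1 X2.46 Y21.05
G1 X0.19 Y11.10
G1 X5.61 Y2.46
G1 X15.56 Y0.19
G1 X24.20 Y5.61
G1 X26.47 Y15.56
; layer 2
G0 Z3.38
G0 X26.47 Y15.56
G1 X21.05 Y24.20
G1 X11.10 Y26.47
G1 X2.46 Y21.05
G1 X0.19 Y11.10
G1 X5.61 Y2.46
G1 X15.56 Y0.19
G1 X24.20 Y5.61
G1 X26.47 Y15.56
; layer 3
G0 Z5.08
G0 X26.47 Y15.56
G1 X21.05 Y24.20
G1 X11.10 Y26.47
G1 X2.46 Y21.05
G1 X0.19 Y11.10
G1 X5.61 Y2.46
G1 X15.56 Y0.19
G1 X24.20 Y5.61
G1 X26.47 Y15.56
; layer 4
G0 Z6.77
G0 X26.47 Y15.56
G1 X21.05 Y24.20
G1 X11.10 Y26.47
G1 X2.46 Y21.05
G1 X0.19 Y11.10
G1 X5.61 Y2.46
G1 X15.56 Y0.19
G1 X24.20 Y5.61
G1 X26.47 Y15.56
; layer 5
G0 Z8.46
G0 X26.47 Y15.56
G1 X21.05 Y24.20
G1 X11.10 Y26.47
G1 X2.46 Y21.05
G1 X0.19 Y11.10
G1 X5.61 Y2.46
G1 X15.56 Y0.19
G1 X24.20 Y5.61
G1 X26.47 Y15.56
; layer 6
G0 Z10.15
G0 X26.47 Y15.56
G1 X21.05 Y24.20
G1 X11.10 Y26.47
G1 X2.46 Y21.05
G1 X0.19 Y11.10
G1 X5.61 Y2.46
G1 X15.56 Y0.19
G1 X24.20 Y5.61
G1 X26.47 Y15.56
M2 ; end

The solid is a regular 8-sided prism (a cylinder approximated with 8 flat sides), circumscribed radius ≈ 13.3 mm, height ≈ 10.2 mm. Slicing at Δz = 1.69 mm — 6 equal slices spanning the solid's height, so layer i sits at z = i·h/6 — gives 6 non-empty perimeters. Each is a 8-segment closed polygon; G0 lifts to the layer z and rapids to the start vertex, then G1 traces the edges.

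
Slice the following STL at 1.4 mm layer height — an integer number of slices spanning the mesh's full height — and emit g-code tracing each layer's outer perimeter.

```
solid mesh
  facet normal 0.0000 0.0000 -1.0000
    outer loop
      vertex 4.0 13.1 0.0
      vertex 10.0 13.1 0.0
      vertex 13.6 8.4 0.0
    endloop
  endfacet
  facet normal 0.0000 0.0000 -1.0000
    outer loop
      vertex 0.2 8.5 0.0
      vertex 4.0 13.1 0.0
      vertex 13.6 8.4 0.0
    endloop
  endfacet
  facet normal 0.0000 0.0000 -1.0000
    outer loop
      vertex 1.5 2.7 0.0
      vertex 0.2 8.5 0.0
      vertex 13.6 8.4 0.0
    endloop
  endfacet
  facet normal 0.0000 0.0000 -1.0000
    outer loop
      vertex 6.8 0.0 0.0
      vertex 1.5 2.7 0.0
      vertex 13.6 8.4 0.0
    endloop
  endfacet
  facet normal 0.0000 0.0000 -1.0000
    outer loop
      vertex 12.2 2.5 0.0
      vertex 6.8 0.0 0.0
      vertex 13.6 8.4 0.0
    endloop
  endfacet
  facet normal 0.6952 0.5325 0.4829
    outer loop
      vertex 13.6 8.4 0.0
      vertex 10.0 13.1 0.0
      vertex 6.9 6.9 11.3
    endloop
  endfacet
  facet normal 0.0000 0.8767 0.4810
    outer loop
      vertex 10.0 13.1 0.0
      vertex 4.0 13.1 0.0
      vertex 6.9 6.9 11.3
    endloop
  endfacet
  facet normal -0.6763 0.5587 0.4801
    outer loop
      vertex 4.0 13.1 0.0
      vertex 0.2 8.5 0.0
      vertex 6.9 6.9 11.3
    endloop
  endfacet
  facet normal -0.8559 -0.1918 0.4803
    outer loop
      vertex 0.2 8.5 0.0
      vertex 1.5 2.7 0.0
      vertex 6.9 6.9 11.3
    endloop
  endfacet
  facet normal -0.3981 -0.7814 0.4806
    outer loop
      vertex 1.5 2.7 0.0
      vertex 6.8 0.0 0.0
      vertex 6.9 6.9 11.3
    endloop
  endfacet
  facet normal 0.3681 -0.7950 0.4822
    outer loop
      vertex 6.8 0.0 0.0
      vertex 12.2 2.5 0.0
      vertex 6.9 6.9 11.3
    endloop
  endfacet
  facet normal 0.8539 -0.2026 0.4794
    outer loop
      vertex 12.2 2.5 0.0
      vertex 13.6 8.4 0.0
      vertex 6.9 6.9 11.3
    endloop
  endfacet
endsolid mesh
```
; perimeter-only toolpath
G21 ; units = mm
G90 ; absolute positioning
G28 ; home
; layer 1
G0 Z1.4
G0 X12.8 Y8.2
G1 X9.6 Y12.3
G1 X4.4 Y12.3
G1 X1.0 Y8.3
G1 X2.2 Y3.2
G1 X6.8 Y0.9
G1 X11.5 Y3.0
G1 X12.8 Y8.2
; layer 2
G0 Z2.8
G0 X11.9 Y8.0
G1 X9.2 Y11.5
G1 X4.7 Y11.5
G1 X1.9 Y8.1
G1 X2.9 Y3.8
G1 X6.8 Y1.7
G1 X10.9 Y3.6
G1 X11.9 Y8.0
; layer 3
G0 Z4.2
G0 X11.1 Y7.8
G1 X8.8 Y10.8
G1 X5.1 Y10.8
G1 X2.7 Y7.9
G1 X3.5 Y4.3
G1 X6.8 Y2.6
G1 X10.2 Y4.2
G1 X11.1 Y7.8
; layer 4
G0 Z5.7
G0 X10.2 Y7.7
G1 X8.4 Y10.0
G1 X5.5 Y10.0
G1 X3.6 Y7.7
G1 X4.2 Y4.8
G1 X6.8 Y3.5
G1 X9.6 Y4.7
G1 X10.2 Y7.7
; layer 5
G0 Z7.1
G0 X9.4 Y7.5
G1 X8.1 Y9.2
G1 X5.8 Y9.2
G1 X4.4 Y7.5
G1 X4.9 Y5.3
G1 X6.9 Y4.3
G1 X8.9 Y5.2
G1 X9.4 Y7.5
; layer 6
G0 Z8.5
G0 X8.6 Y7.3
G1 X7.7 Y8.4
G1 X6.2 Y8.4
G1 X5.2 Y7.3
G1 X5.6 Y5.9
G1 X6.9 Y5.2
G1 X8.2 Y5.8
G1 X8.6 Y7.3
; layer 7
G0 Z9.9
G0 X7.7 Y7.1
G1 X7.3 Y7.7
G1 X6.5 Y7.7
G1 X6.1 Y7.1
G1 X6.2 Y6.4
G1 X6.9 Y6.0
G1 X7.6 Y6.4
G1 X7.7 Y7.1
M2 ; end

The solid is a regular 7-sided pyramid, base circumscribed radius ≈ 6.9 mm, apex at z ≈ 11.3 mm. Slicing at Δz = 1.4 mm — 8 equal slices spanning the solid's height, so layer i sits at z = i·h/8 — gives 7 non-empty perimeters. Each is a 7-segment closed polygon; G0 lifts to the layer z and rapids to the start vertex, then G1 traces the edges. The cross-section shrinks linearly with z (the slice at the apex is degenerate and omitted).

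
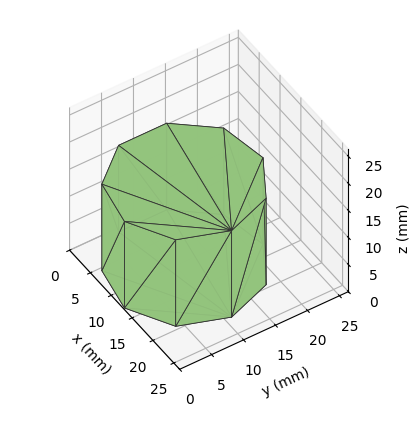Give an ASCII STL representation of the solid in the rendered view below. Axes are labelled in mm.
Reading the render: the shape is a regular 9-sided prism (a cylinder approximated with 9 flat sides), circumscribed radius ≈ 11 mm, height ≈ 16 mm (dimensions read to the nearest mm from the axis ticks). For the STL, each face is triangulated and given an outward normal.

solid part
  facet normal 0.0000 0.0000 -1.0000
    outer loop
      vertex 12.91 21.83 0.00
      vertex 19.43 18.07 0.00
      vertex 22.00 11.00 0.00
    endloop
  endfacet
  facet normal 0.0000 0.0000 -1.0000
    outer loop
      vertex 5.50 20.53 0.00
      vertex 12.91 21.83 0.00
      vertex 22.00 11.00 0.00
    endloop
  endfacet
  facet normal 0.0000 0.0000 -1.0000
    outer loop
      vertex 0.66 14.76 0.00
      vertex 5.50 20.53 0.00
      vertex 22.00 11.00 0.00
    endloop
  endfacet
  facet normal 0.0000 0.0000 -1.0000
    outer loop
      vertex 0.66 7.24 0.00
      vertex 0.66 14.76 0.00
      vertex 22.00 11.00 0.00
    endloop
  endfacet
  facet normal 0.0000 0.0000 -1.0000
    outer loop
      vertex 5.50 1.47 0.00
      vertex 0.66 7.24 0.00
      vertex 22.00 11.00 0.00
    endloop
  endfacet
  facet normal 0.0000 0.0000 -1.0000
    outer loop
      vertex 12.91 0.17 0.00
      vertex 5.50 1.47 0.00
      vertex 22.00 11.00 0.00
    endloop
  endfacet
  facet normal 0.0000 0.0000 -1.0000
    outer loop
      vertex 19.43 3.93 0.00
      vertex 12.91 0.17 0.00
      vertex 22.00 11.00 0.00
    endloop
  endfacet
  facet normal 0.0000 0.0000 1.0000
    outer loop
      vertex 22.00 11.00 16.00
      vertex 19.43 18.07 16.00
      vertex 12.91 21.83 16.00
    endloop
  endfacet
  facet normal 0.0000 0.0000 1.0000
    outer loop
      vertex 22.00 11.00 16.00
      vertex 12.91 21.83 16.00
      vertex 5.50 20.53 16.00
    endloop
  endfacet
  facet normal 0.0000 0.0000 1.0000
    outer loop
      vertex 22.00 11.00 16.00
      vertex 5.50 20.53 16.00
      vertex 0.66 14.76 16.00
    endloop
  endfacet
  facet normal 0.0000 0.0000 1.0000
    outer loop
      vertex 22.00 11.00 16.00
      vertex 0.66 14.76 16.00
      vertex 0.66 7.24 16.00
    endloop
  endfacet
  facet normal 0.0000 0.0000 1.0000
    outer loop
      vertex 22.00 11.00 16.00
      vertex 0.66 7.24 16.00
      vertex 5.50 1.47 16.00
    endloop
  endfacet
  facet normal 0.0000 0.0000 1.0000
    outer loop
      vertex 22.00 11.00 16.00
      vertex 5.50 1.47 16.00
      vertex 12.91 0.17 16.00
    endloop
  endfacet
  facet normal 0.0000 0.0000 1.0000
    outer loop
      vertex 22.00 11.00 16.00
      vertex 12.91 0.17 16.00
      vertex 19.43 3.93 16.00
    endloop
  endfacet
  facet normal 0.9398 0.3416 0.0000
    outer loop
      vertex 22.00 11.00 0.00
      vertex 19.43 18.07 0.00
      vertex 19.43 18.07 16.00
    endloop
  endfacet
  facet normal 0.9398 0.3416 0.0000
    outer loop
      vertex 22.00 11.00 0.00
      vertex 19.43 18.07 16.00
      vertex 22.00 11.00 16.00
    endloop
  endfacet
  facet normal 0.4996 0.8663 0.0000
    outer loop
      vertex 19.43 18.07 0.00
      vertex 12.91 21.83 0.00
      vertex 12.91 21.83 16.00
    endloop
  endfacet
  facet normal 0.4996 0.8663 0.0000
    outer loop
      vertex 19.43 18.07 0.00
      vertex 12.91 21.83 16.00
      vertex 19.43 18.07 16.00
    endloop
  endfacet
  facet normal -0.1728 0.9850 0.0000
    outer loop
      vertex 12.91 21.83 0.00
      vertex 5.50 20.53 0.00
      vertex 5.50 20.53 16.00
    endloop
  endfacet
  facet normal -0.1728 0.9850 0.0000
    outer loop
      vertex 12.91 21.83 0.00
      vertex 5.50 20.53 16.00
      vertex 12.91 21.83 16.00
    endloop
  endfacet
  facet normal -0.7661 0.6427 0.0000
    outer loop
      vertex 5.50 20.53 0.00
      vertex 0.66 14.76 0.00
      vertex 0.66 14.76 16.00
    endloop
  endfacet
  facet normal -0.7661 0.6427 0.0000
    outer loop
      vertex 5.50 20.53 0.00
      vertex 0.66 14.76 16.00
      vertex 5.50 20.53 16.00
    endloop
  endfacet
  facet normal -1.0000 0.0000 0.0000
    outer loop
      vertex 0.66 14.76 0.00
      vertex 0.66 7.24 0.00
      vertex 0.66 7.24 16.00
    endloop
  endfacet
  facet normal -1.0000 0.0000 0.0000
    outer loop
      vertex 0.66 14.76 0.00
      vertex 0.66 7.24 16.00
      vertex 0.66 14.76 16.00
    endloop
  endfacet
  facet normal -0.7661 -0.6427 0.0000
    outer loop
      vertex 0.66 7.24 0.00
      vertex 5.50 1.47 0.00
      vertex 5.50 1.47 16.00
    endloop
  endfacet
  facet normal -0.7661 -0.6427 0.0000
    outer loop
      vertex 0.66 7.24 0.00
      vertex 5.50 1.47 16.00
      vertex 0.66 7.24 16.00
    endloop
  endfacet
  facet normal -0.1728 -0.9850 0.0000
    outer loop
      vertex 5.50 1.47 0.00
      vertex 12.91 0.17 0.00
      vertex 12.91 0.17 16.00
    endloop
  endfacet
  facet normal -0.1728 -0.9850 0.0000
    outer loop
      vertex 5.50 1.47 0.00
      vertex 12.91 0.17 16.00
      vertex 5.50 1.47 16.00
    endloop
  endfacet
  facet normal 0.4996 -0.8663 0.0000
    outer loop
      vertex 12.91 0.17 0.00
      vertex 19.43 3.93 0.00
      vertex 19.43 3.93 16.00
    endloop
  endfacet
  facet normal 0.4996 -0.8663 0.0000
    outer loop
      vertex 12.91 0.17 0.00
      vertex 19.43 3.93 16.00
      vertex 12.91 0.17 16.00
    endloop
  endfacet
  facet normal 0.9398 -0.3416 0.0000
    outer loop
      vertex 19.43 3.93 0.00
      vertex 22.00 11.00 0.00
      vertex 22.00 11.00 16.00
    endloop
  endfacet
  facet normal 0.9398 -0.3416 0.0000
    outer loop
      vertex 19.43 3.93 0.00
      vertex 22.00 11.00 16.00
      vertex 19.43 3.93 16.00
    endloop
  endfacet
endsolid part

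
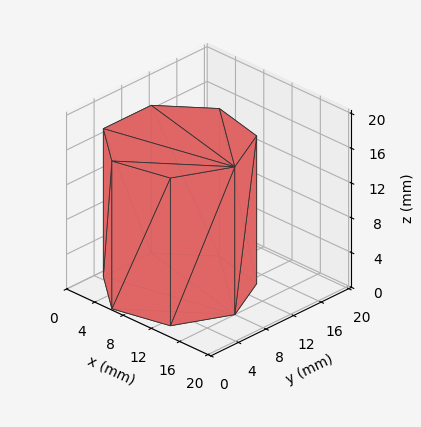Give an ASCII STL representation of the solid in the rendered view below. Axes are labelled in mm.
Reading the render: the shape is a regular 7-sided prism (a cylinder approximated with 7 flat sides), circumscribed radius ≈ 8 mm, height ≈ 17 mm (dimensions read to the nearest mm from the axis ticks). For the STL, each face is triangulated and given an outward normal.

solid part
  facet normal 0.0000 0.0000 -1.0000
    outer loop
      vertex 6.220 15.799 0.000
      vertex 12.988 14.255 0.000
      vertex 16.000 8.000 0.000
    endloop
  endfacet
  facet normal 0.0000 0.0000 -1.0000
    outer loop
      vertex 0.792 11.471 0.000
      vertex 6.220 15.799 0.000
      vertex 16.000 8.000 0.000
    endloop
  endfacet
  facet normal 0.0000 0.0000 -1.0000
    outer loop
      vertex 0.792 4.529 0.000
      vertex 0.792 11.471 0.000
      vertex 16.000 8.000 0.000
    endloop
  endfacet
  facet normal 0.0000 0.0000 -1.0000
    outer loop
      vertex 6.220 0.201 0.000
      vertex 0.792 4.529 0.000
      vertex 16.000 8.000 0.000
    endloop
  endfacet
  facet normal 0.0000 0.0000 -1.0000
    outer loop
      vertex 12.988 1.745 0.000
      vertex 6.220 0.201 0.000
      vertex 16.000 8.000 0.000
    endloop
  endfacet
  facet normal 0.0000 0.0000 1.0000
    outer loop
      vertex 16.000 8.000 17.000
      vertex 12.988 14.255 17.000
      vertex 6.220 15.799 17.000
    endloop
  endfacet
  facet normal 0.0000 0.0000 1.0000
    outer loop
      vertex 16.000 8.000 17.000
      vertex 6.220 15.799 17.000
      vertex 0.792 11.471 17.000
    endloop
  endfacet
  facet normal 0.0000 0.0000 1.0000
    outer loop
      vertex 16.000 8.000 17.000
      vertex 0.792 11.471 17.000
      vertex 0.792 4.529 17.000
    endloop
  endfacet
  facet normal 0.0000 0.0000 1.0000
    outer loop
      vertex 16.000 8.000 17.000
      vertex 0.792 4.529 17.000
      vertex 6.220 0.201 17.000
    endloop
  endfacet
  facet normal 0.0000 0.0000 1.0000
    outer loop
      vertex 16.000 8.000 17.000
      vertex 6.220 0.201 17.000
      vertex 12.988 1.745 17.000
    endloop
  endfacet
  facet normal 0.9010 0.4339 0.0000
    outer loop
      vertex 16.000 8.000 0.000
      vertex 12.988 14.255 0.000
      vertex 12.988 14.255 17.000
    endloop
  endfacet
  facet normal 0.9010 0.4339 0.0000
    outer loop
      vertex 16.000 8.000 0.000
      vertex 12.988 14.255 17.000
      vertex 16.000 8.000 17.000
    endloop
  endfacet
  facet normal 0.2224 0.9750 0.0000
    outer loop
      vertex 12.988 14.255 0.000
      vertex 6.220 15.799 0.000
      vertex 6.220 15.799 17.000
    endloop
  endfacet
  facet normal 0.2224 0.9750 0.0000
    outer loop
      vertex 12.988 14.255 0.000
      vertex 6.220 15.799 17.000
      vertex 12.988 14.255 17.000
    endloop
  endfacet
  facet normal -0.6234 0.7819 0.0000
    outer loop
      vertex 6.220 15.799 0.000
      vertex 0.792 11.471 0.000
      vertex 0.792 11.471 17.000
    endloop
  endfacet
  facet normal -0.6234 0.7819 0.0000
    outer loop
      vertex 6.220 15.799 0.000
      vertex 0.792 11.471 17.000
      vertex 6.220 15.799 17.000
    endloop
  endfacet
  facet normal -1.0000 0.0000 0.0000
    outer loop
      vertex 0.792 11.471 0.000
      vertex 0.792 4.529 0.000
      vertex 0.792 4.529 17.000
    endloop
  endfacet
  facet normal -1.0000 0.0000 0.0000
    outer loop
      vertex 0.792 11.471 0.000
      vertex 0.792 4.529 17.000
      vertex 0.792 11.471 17.000
    endloop
  endfacet
  facet normal -0.6234 -0.7819 0.0000
    outer loop
      vertex 0.792 4.529 0.000
      vertex 6.220 0.201 0.000
      vertex 6.220 0.201 17.000
    endloop
  endfacet
  facet normal -0.6234 -0.7819 0.0000
    outer loop
      vertex 0.792 4.529 0.000
      vertex 6.220 0.201 17.000
      vertex 0.792 4.529 17.000
    endloop
  endfacet
  facet normal 0.2224 -0.9750 0.0000
    outer loop
      vertex 6.220 0.201 0.000
      vertex 12.988 1.745 0.000
      vertex 12.988 1.745 17.000
    endloop
  endfacet
  facet normal 0.2224 -0.9750 0.0000
    outer loop
      vertex 6.220 0.201 0.000
      vertex 12.988 1.745 17.000
      vertex 6.220 0.201 17.000
    endloop
  endfacet
  facet normal 0.9010 -0.4339 0.0000
    outer loop
      vertex 12.988 1.745 0.000
      vertex 16.000 8.000 0.000
      vertex 16.000 8.000 17.000
    endloop
  endfacet
  facet normal 0.9010 -0.4339 0.0000
    outer loop
      vertex 12.988 1.745 0.000
      vertex 16.000 8.000 17.000
      vertex 12.988 1.745 17.000
    endloop
  endfacet
endsolid part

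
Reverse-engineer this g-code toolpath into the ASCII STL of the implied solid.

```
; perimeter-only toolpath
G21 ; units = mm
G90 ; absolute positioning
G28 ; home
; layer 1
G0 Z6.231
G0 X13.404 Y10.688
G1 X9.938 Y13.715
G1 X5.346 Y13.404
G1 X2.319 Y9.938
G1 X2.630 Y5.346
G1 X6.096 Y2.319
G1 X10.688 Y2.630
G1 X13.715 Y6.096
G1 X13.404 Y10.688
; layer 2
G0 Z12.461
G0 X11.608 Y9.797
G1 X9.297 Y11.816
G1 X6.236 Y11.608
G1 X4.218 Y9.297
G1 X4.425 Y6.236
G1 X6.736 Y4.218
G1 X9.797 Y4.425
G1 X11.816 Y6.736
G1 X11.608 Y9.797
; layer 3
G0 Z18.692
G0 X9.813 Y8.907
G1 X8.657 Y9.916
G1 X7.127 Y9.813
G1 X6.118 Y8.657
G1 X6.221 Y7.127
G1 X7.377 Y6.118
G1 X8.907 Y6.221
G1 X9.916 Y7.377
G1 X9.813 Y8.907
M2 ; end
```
solid part
  facet normal 0.0000 0.0000 -1.0000
    outer loop
      vertex 4.456 15.200 0.000
      vertex 10.578 15.614 0.000
      vertex 15.200 11.578 0.000
    endloop
  endfacet
  facet normal 0.0000 0.0000 -1.0000
    outer loop
      vertex 0.420 10.578 0.000
      vertex 4.456 15.200 0.000
      vertex 15.200 11.578 0.000
    endloop
  endfacet
  facet normal 0.0000 0.0000 -1.0000
    outer loop
      vertex 0.834 4.456 0.000
      vertex 0.420 10.578 0.000
      vertex 15.200 11.578 0.000
    endloop
  endfacet
  facet normal 0.0000 0.0000 -1.0000
    outer loop
      vertex 5.456 0.420 0.000
      vertex 0.834 4.456 0.000
      vertex 15.200 11.578 0.000
    endloop
  endfacet
  facet normal 0.0000 0.0000 -1.0000
    outer loop
      vertex 11.578 0.834 0.000
      vertex 5.456 0.420 0.000
      vertex 15.200 11.578 0.000
    endloop
  endfacet
  facet normal 0.0000 0.0000 -1.0000
    outer loop
      vertex 15.614 5.456 0.000
      vertex 11.578 0.834 0.000
      vertex 15.200 11.578 0.000
    endloop
  endfacet
  facet normal 0.6305 0.7220 0.2849
    outer loop
      vertex 15.200 11.578 0.000
      vertex 10.578 15.614 0.000
      vertex 8.017 8.017 24.923
    endloop
  endfacet
  facet normal -0.0647 0.9564 0.2849
    outer loop
      vertex 10.578 15.614 0.000
      vertex 4.456 15.200 0.000
      vertex 8.017 8.017 24.923
    endloop
  endfacet
  facet normal -0.7220 0.6305 0.2849
    outer loop
      vertex 4.456 15.200 0.000
      vertex 0.420 10.578 0.000
      vertex 8.017 8.017 24.923
    endloop
  endfacet
  facet normal -0.9564 -0.0647 0.2849
    outer loop
      vertex 0.420 10.578 0.000
      vertex 0.834 4.456 0.000
      vertex 8.017 8.017 24.923
    endloop
  endfacet
  facet normal -0.6305 -0.7220 0.2849
    outer loop
      vertex 0.834 4.456 0.000
      vertex 5.456 0.420 0.000
      vertex 8.017 8.017 24.923
    endloop
  endfacet
  facet normal 0.0647 -0.9564 0.2849
    outer loop
      vertex 5.456 0.420 0.000
      vertex 11.578 0.834 0.000
      vertex 8.017 8.017 24.923
    endloop
  endfacet
  facet normal 0.7220 -0.6305 0.2849
    outer loop
      vertex 11.578 0.834 0.000
      vertex 15.614 5.456 0.000
      vertex 8.017 8.017 24.923
    endloop
  endfacet
  facet normal 0.9564 0.0647 0.2849
    outer loop
      vertex 15.614 5.456 0.000
      vertex 15.200 11.578 0.000
      vertex 8.017 8.017 24.923
    endloop
  endfacet
endsolid part

The G0 Z moves step by Δz≈6.231 mm. The G1 loops shrink linearly with z, so the solid tapers from its base footprint up to z≈24.9. Closing with a flat bottom cap and the tapered top and triangulating gives 14 facets — a regular 8-sided pyramid, base circumscribed radius ≈ 8.02 mm, apex at z ≈ 24.9 mm.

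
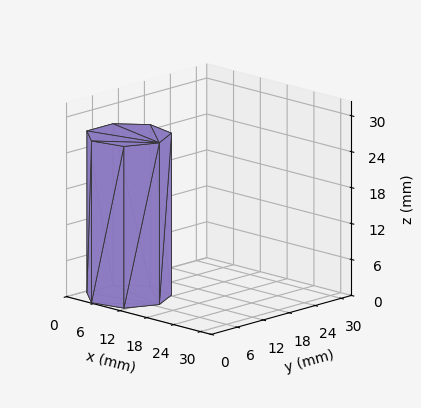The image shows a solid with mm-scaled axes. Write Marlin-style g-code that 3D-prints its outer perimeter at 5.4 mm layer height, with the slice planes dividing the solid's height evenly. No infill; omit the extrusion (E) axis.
Reading the render: the shape is a regular 7-sided prism (a cylinder approximated with 7 flat sides), circumscribed radius ≈ 7 mm, height ≈ 27 mm (dimensions read to the nearest mm from the axis ticks). For the g-code, the solid's height is divided into equal slices at the stated Δz and each level perimeter traced with G1 moves after a G0 lift.

; perimeter-only toolpath
G21 ; units = mm
G90 ; absolute positioning
G28 ; home
; layer 1
G0 Z5.4
G0 X14.0 Y7.0
G1 X11.4 Y12.5
G1 X5.4 Y13.8
G1 X0.7 Y10.0
G1 X0.7 Y4.0
G1 X5.4 Y0.2
G1 X11.4 Y1.5
G1 X14.0 Y7.0
; layer 2
G0 Z10.8
G0 X14.0 Y7.0
G1 X11.4 Y12.5
G1 X5.4 Y13.8
G1 X0.7 Y10.0
G1 X0.7 Y4.0
G1 X5.4 Y0.2
G1 X11.4 Y1.5
G1 X14.0 Y7.0
; layer 3
G0 Z16.2
G0 X14.0 Y7.0
G1 X11.4 Y12.5
G1 X5.4 Y13.8
G1 X0.7 Y10.0
G1 X0.7 Y4.0
G1 X5.4 Y0.2
G1 X11.4 Y1.5
G1 X14.0 Y7.0
; layer 4
G0 Z21.6
G0 X14.0 Y7.0
G1 X11.4 Y12.5
G1 X5.4 Y13.8
G1 X0.7 Y10.0
G1 X0.7 Y4.0
G1 X5.4 Y0.2
G1 X11.4 Y1.5
G1 X14.0 Y7.0
; layer 5
G0 Z27.0
G0 X14.0 Y7.0
G1 X11.4 Y12.5
G1 X5.4 Y13.8
G1 X0.7 Y10.0
G1 X0.7 Y4.0
G1 X5.4 Y0.2
G1 X11.4 Y1.5
G1 X14.0 Y7.0
M2 ; end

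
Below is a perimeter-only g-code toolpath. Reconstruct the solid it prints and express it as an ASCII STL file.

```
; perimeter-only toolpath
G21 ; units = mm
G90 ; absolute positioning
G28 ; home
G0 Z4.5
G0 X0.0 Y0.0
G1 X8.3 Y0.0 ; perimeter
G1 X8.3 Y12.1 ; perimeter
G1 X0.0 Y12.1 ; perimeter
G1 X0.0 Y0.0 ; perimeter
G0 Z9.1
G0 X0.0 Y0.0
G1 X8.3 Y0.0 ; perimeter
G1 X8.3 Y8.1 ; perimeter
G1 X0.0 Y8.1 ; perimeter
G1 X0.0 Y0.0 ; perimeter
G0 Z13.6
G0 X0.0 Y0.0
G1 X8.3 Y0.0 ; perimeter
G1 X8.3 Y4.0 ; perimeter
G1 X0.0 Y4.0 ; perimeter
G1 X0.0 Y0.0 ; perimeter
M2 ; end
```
solid part
  facet normal 0.0000 0.0000 -1.0000
    outer loop
      vertex 8.3 16.1 0.0
      vertex 8.3 0.0 0.0
      vertex 0.0 0.0 0.0
    endloop
  endfacet
  facet normal 0.0000 0.0000 -1.0000
    outer loop
      vertex 0.0 16.1 0.0
      vertex 8.3 16.1 0.0
      vertex 0.0 0.0 0.0
    endloop
  endfacet
  facet normal 0.0000 -1.0000 0.0000
    outer loop
      vertex 0.0 0.0 0.0
      vertex 8.3 0.0 0.0
      vertex 8.3 0.0 18.1
    endloop
  endfacet
  facet normal 0.0000 -1.0000 0.0000
    outer loop
      vertex 0.0 0.0 0.0
      vertex 8.3 0.0 18.1
      vertex 0.0 0.0 18.1
    endloop
  endfacet
  facet normal 0.0000 0.7472 0.6646
    outer loop
      vertex 0.0 0.0 18.1
      vertex 8.3 0.0 18.1
      vertex 8.3 16.1 0.0
    endloop
  endfacet
  facet normal 0.0000 0.7472 0.6646
    outer loop
      vertex 0.0 0.0 18.1
      vertex 8.3 16.1 0.0
      vertex 0.0 16.1 0.0
    endloop
  endfacet
  facet normal -1.0000 0.0000 0.0000
    outer loop
      vertex 0.0 0.0 18.1
      vertex 0.0 16.1 0.0
      vertex 0.0 0.0 0.0
    endloop
  endfacet
  facet normal 1.0000 0.0000 0.0000
    outer loop
      vertex 8.3 0.0 0.0
      vertex 8.3 16.1 0.0
      vertex 8.3 0.0 18.1
    endloop
  endfacet
endsolid part

The G0 Z moves step by Δz≈4.5 mm. The G1 loops shrink linearly with z, so the solid tapers from its base footprint up to z≈18.1. Closing with a flat bottom cap and the tapered top and triangulating gives 8 facets — a wedge (ramp): 8.3 × 16.1 mm base, rising to 18.1 mm along the y=0 edge and sloping linearly to z=0 at y=16.1.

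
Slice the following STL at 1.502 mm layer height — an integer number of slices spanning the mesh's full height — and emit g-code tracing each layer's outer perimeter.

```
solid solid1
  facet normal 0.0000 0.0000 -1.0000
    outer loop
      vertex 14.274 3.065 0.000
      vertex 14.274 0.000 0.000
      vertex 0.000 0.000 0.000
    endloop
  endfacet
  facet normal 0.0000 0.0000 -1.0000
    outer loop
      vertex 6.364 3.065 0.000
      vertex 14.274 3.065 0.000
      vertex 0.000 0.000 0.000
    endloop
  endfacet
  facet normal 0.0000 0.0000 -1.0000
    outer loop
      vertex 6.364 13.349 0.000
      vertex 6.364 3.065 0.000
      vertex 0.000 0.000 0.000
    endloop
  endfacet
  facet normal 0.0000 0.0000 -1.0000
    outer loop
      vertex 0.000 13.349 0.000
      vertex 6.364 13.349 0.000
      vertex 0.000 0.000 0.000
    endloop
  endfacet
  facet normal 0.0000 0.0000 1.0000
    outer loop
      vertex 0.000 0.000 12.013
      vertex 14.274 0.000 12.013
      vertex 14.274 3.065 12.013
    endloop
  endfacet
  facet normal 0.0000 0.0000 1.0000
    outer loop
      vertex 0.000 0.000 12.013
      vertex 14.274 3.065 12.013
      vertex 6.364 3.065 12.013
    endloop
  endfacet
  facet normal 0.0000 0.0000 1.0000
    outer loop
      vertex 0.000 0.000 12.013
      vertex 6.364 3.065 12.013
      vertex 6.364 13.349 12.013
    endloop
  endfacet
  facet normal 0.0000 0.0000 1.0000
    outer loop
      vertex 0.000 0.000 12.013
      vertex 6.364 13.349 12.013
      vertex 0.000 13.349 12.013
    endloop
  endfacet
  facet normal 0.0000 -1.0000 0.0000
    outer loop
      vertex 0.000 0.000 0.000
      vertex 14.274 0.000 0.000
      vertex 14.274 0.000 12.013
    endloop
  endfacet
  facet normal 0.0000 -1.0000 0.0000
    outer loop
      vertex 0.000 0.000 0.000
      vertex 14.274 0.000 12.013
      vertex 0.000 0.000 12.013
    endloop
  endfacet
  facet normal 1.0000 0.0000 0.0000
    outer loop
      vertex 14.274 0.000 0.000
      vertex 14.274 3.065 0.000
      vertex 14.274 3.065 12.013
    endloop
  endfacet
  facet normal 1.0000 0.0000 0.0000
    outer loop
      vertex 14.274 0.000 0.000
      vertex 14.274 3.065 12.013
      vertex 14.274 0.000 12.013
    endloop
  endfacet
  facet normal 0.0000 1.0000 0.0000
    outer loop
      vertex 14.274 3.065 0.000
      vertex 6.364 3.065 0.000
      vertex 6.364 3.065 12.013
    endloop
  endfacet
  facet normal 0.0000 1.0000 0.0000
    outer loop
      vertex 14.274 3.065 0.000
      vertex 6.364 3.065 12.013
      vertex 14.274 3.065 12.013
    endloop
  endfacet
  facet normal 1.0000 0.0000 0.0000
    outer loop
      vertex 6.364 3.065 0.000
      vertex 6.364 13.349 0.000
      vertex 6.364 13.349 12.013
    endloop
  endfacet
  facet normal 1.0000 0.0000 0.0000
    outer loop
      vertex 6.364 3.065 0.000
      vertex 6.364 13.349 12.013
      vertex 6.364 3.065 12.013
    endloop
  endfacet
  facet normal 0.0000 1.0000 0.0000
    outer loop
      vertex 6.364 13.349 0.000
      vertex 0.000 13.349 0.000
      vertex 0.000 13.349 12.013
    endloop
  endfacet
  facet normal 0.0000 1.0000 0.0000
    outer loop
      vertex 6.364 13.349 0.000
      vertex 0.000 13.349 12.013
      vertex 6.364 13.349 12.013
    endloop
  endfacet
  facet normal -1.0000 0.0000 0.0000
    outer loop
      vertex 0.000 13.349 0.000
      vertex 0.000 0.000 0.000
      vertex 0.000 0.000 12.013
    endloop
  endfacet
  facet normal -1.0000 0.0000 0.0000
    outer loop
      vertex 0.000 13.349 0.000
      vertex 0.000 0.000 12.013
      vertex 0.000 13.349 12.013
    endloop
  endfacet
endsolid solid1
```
; perimeter-only toolpath
G21 ; units = mm
G90 ; absolute positioning
G28 ; home
; layer 1
G0 Z1.502
G0 X0.000 Y0.000
G1 X14.274 Y0.000
G1 X14.274 Y3.065
G1 X6.364 Y3.065
G1 X6.364 Y13.349
G1 X0.000 Y13.349
G1 X0.000 Y0.000
; layer 2
G0 Z3.003
G0 X0.000 Y0.000
G1 X14.274 Y0.000
G1 X14.274 Y3.065
G1 X6.364 Y3.065
G1 X6.364 Y13.349
G1 X0.000 Y13.349
G1 X0.000 Y0.000
; layer 3
G0 Z4.505
G0 X0.000 Y0.000
G1 X14.274 Y0.000
G1 X14.274 Y3.065
G1 X6.364 Y3.065
G1 X6.364 Y13.349
G1 X0.000 Y13.349
G1 X0.000 Y0.000
; layer 4
G0 Z6.006
G0 X0.000 Y0.000
G1 X14.274 Y0.000
G1 X14.274 Y3.065
G1 X6.364 Y3.065
G1 X6.364 Y13.349
G1 X0.000 Y13.349
G1 X0.000 Y0.000
; layer 5
G0 Z7.508
G0 X0.000 Y0.000
G1 X14.274 Y0.000
G1 X14.274 Y3.065
G1 X6.364 Y3.065
G1 X6.364 Y13.349
G1 X0.000 Y13.349
G1 X0.000 Y0.000
; layer 6
G0 Z9.010
G0 X0.000 Y0.000
G1 X14.274 Y0.000
G1 X14.274 Y3.065
G1 X6.364 Y3.065
G1 X6.364 Y13.349
G1 X0.000 Y13.349
G1 X0.000 Y0.000
; layer 7
G0 Z10.511
G0 X0.000 Y0.000
G1 X14.274 Y0.000
G1 X14.274 Y3.065
G1 X6.364 Y3.065
G1 X6.364 Y13.349
G1 X0.000 Y13.349
G1 X0.000 Y0.000
; layer 8
G0 Z12.013
G0 X0.000 Y0.000
G1 X14.274 Y0.000
G1 X14.274 Y3.065
G1 X6.364 Y3.065
G1 X6.364 Y13.349
G1 X0.000 Y13.349
G1 X0.000 Y0.000
M2 ; end

The solid is an L-shaped prism: outer 14.3 × 13.3 mm, arm thicknesses ≈ 3.06 mm (horizontal) and 6.36 mm (vertical), extruded 12 mm in z. Slicing at Δz = 1.502 mm — 8 equal slices spanning the solid's height, so layer i sits at z = i·h/8 — gives 8 non-empty perimeters. Each is a 6-segment closed polygon; G0 lifts to the layer z and rapids to the start vertex, then G1 traces the edges.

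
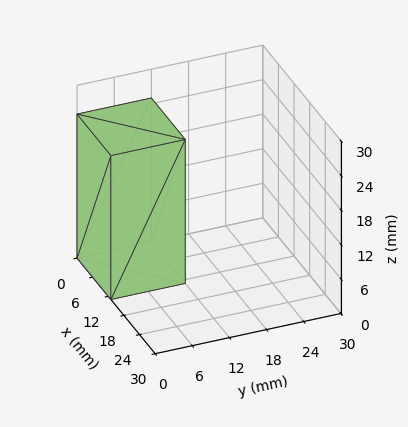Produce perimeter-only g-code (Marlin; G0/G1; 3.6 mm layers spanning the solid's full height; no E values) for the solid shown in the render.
Reading the render: the shape is a rectangular box, roughly 13 × 12 mm footprint and 25 mm tall (dimensions read to the nearest mm from the axis ticks). For the g-code, the solid's height is divided into equal slices at the stated Δz and each level perimeter traced with G1 moves after a G0 lift.

; perimeter-only toolpath
G21 ; units = mm
G90 ; absolute positioning
G28 ; home
; layer 1
G0 Z3.6
G0 X0.0 Y0.0
G1 X13.0 Y0.0
G1 X13.0 Y12.0
G1 X0.0 Y12.0
G1 X0.0 Y0.0
; layer 2
G0 Z7.1
G0 X0.0 Y0.0
G1 X13.0 Y0.0
G1 X13.0 Y12.0
G1 X0.0 Y12.0
G1 X0.0 Y0.0
; layer 3
G0 Z10.7
G0 X0.0 Y0.0
G1 X13.0 Y0.0
G1 X13.0 Y12.0
G1 X0.0 Y12.0
G1 X0.0 Y0.0
; layer 4
G0 Z14.3
G0 X0.0 Y0.0
G1 X13.0 Y0.0
G1 X13.0 Y12.0
G1 X0.0 Y12.0
G1 X0.0 Y0.0
; layer 5
G0 Z17.9
G0 X0.0 Y0.0
G1 X13.0 Y0.0
G1 X13.0 Y12.0
G1 X0.0 Y12.0
G1 X0.0 Y0.0
; layer 6
G0 Z21.4
G0 X0.0 Y0.0
G1 X13.0 Y0.0
G1 X13.0 Y12.0
G1 X0.0 Y12.0
G1 X0.0 Y0.0
; layer 7
G0 Z25.0
G0 X0.0 Y0.0
G1 X13.0 Y0.0
G1 X13.0 Y12.0
G1 X0.0 Y12.0
G1 X0.0 Y0.0
M2 ; end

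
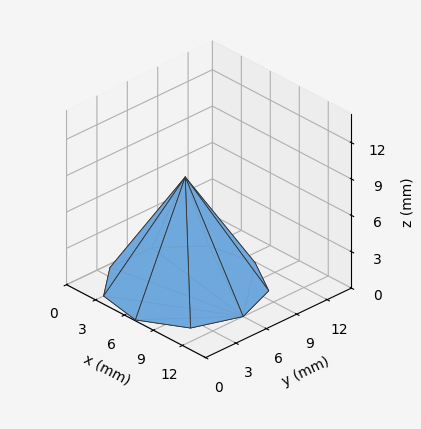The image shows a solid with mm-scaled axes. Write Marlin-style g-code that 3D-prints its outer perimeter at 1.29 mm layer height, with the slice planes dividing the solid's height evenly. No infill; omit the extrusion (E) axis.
Reading the render: the shape is a regular 9-sided pyramid, base circumscribed radius ≈ 6 mm, apex at z ≈ 9 mm (dimensions read to the nearest mm from the axis ticks). For the g-code, the solid's height is divided into equal slices at the stated Δz and each level perimeter traced with G1 moves after a G0 lift.

; perimeter-only toolpath
G21 ; units = mm
G90 ; absolute positioning
G28 ; home
; layer 1
G0 Z1.29
G0 X11.14 Y6.00
G1 X9.94 Y9.31
G1 X6.89 Y11.07
G1 X3.43 Y10.46
G1 X1.17 Y7.76
G1 X1.17 Y4.24
G1 X3.43 Y1.54
G1 X6.89 Y0.93
G1 X9.94 Y2.69
G1 X11.14 Y6.00
; layer 2
G0 Z2.57
G0 X10.29 Y6.00
G1 X9.29 Y8.76
G1 X6.74 Y10.22
G1 X3.86 Y9.71
G1 X1.97 Y7.46
G1 X1.97 Y4.54
G1 X3.86 Y2.29
G1 X6.74 Y1.78
G1 X9.29 Y3.24
G1 X10.29 Y6.00
; layer 3
G0 Z3.86
G0 X9.43 Y6.00
G1 X8.63 Y8.21
G1 X6.59 Y9.38
G1 X4.29 Y8.97
G1 X2.78 Y7.17
G1 X2.78 Y4.83
G1 X4.29 Y3.03
G1 X6.59 Y2.62
G1 X8.63 Y3.79
G1 X9.43 Y6.00
; layer 4
G0 Z5.14
G0 X8.57 Y6.00
G1 X7.97 Y7.65
G1 X6.45 Y8.53
G1 X4.71 Y8.23
G1 X3.58 Y6.88
G1 X3.58 Y5.12
G1 X4.71 Y3.77
G1 X6.45 Y3.47
G1 X7.97 Y4.35
G1 X8.57 Y6.00
; layer 5
G0 Z6.43
G0 X7.71 Y6.00
G1 X7.31 Y7.10
G1 X6.30 Y7.69
G1 X5.14 Y7.49
G1 X4.39 Y6.59
G1 X4.39 Y5.41
G1 X5.14 Y4.51
G1 X6.30 Y4.31
G1 X7.31 Y4.90
G1 X7.71 Y6.00
; layer 6
G0 Z7.71
G0 X6.86 Y6.00
G1 X6.66 Y6.55
G1 X6.15 Y6.84
G1 X5.57 Y6.74
G1 X5.19 Y6.29
G1 X5.19 Y5.71
G1 X5.57 Y5.26
G1 X6.15 Y5.16
G1 X6.66 Y5.45
G1 X6.86 Y6.00
M2 ; end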